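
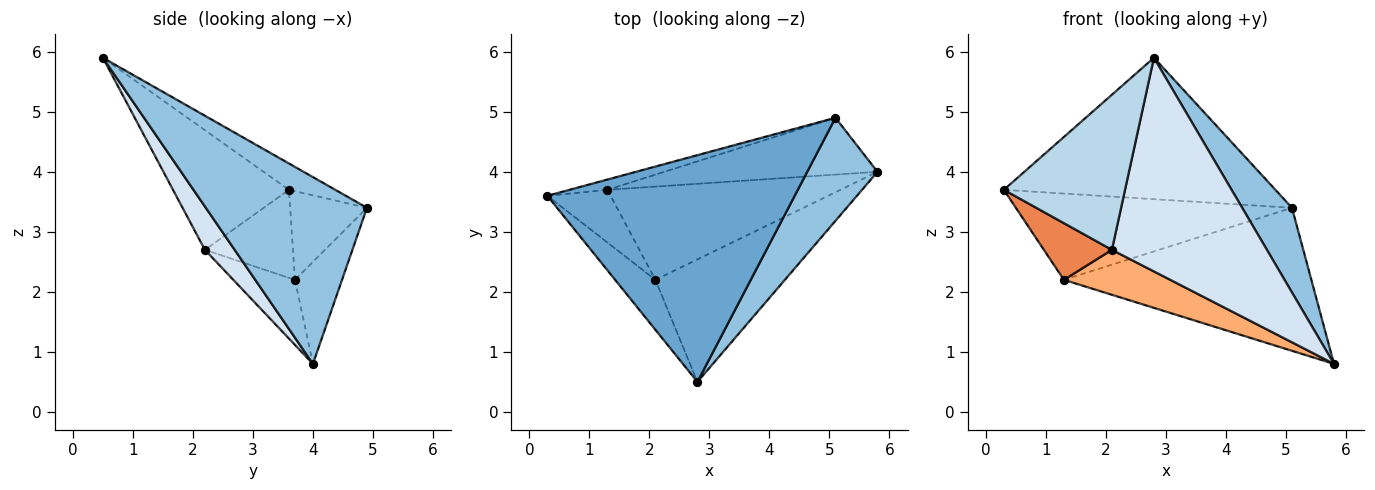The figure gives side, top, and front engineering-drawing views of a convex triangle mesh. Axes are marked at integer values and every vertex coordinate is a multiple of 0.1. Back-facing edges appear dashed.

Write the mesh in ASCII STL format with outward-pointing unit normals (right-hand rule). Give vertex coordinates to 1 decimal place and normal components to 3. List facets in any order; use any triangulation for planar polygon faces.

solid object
 facet normal -0.090 0.527 0.845
  outer loop
   vertex 5.1 4.9 3.4
   vertex 0.3 3.6 3.7
   vertex 2.8 0.5 5.9
  endloop
 endfacet
 facet normal 0.899 -0.278 0.338
  outer loop
   vertex 5.1 4.9 3.4
   vertex 2.8 0.5 5.9
   vertex 5.8 4.0 0.8
  endloop
 endfacet
 facet normal -0.673 -0.704 -0.227
  outer loop
   vertex 2.1 2.2 2.7
   vertex 2.8 0.5 5.9
   vertex 0.3 3.6 3.7
  endloop
 endfacet
 facet normal 0.164 -0.856 -0.491
  outer loop
   vertex 2.1 2.2 2.7
   vertex 5.8 4.0 0.8
   vertex 2.8 0.5 5.9
  endloop
 endfacet
 facet normal -0.688 -0.532 -0.494
  outer loop
   vertex 1.3 3.7 2.2
   vertex 2.1 2.2 2.7
   vertex 0.3 3.6 3.7
  endloop
 endfacet
 facet normal -0.244 -0.421 -0.874
  outer loop
   vertex 1.3 3.7 2.2
   vertex 5.8 4.0 0.8
   vertex 2.1 2.2 2.7
  endloop
 endfacet
 facet normal -0.266 0.957 -0.114
  outer loop
   vertex 1.3 3.7 2.2
   vertex 0.3 3.6 3.7
   vertex 5.1 4.9 3.4
  endloop
 endfacet
 facet normal -0.174 0.915 -0.364
  outer loop
   vertex 1.3 3.7 2.2
   vertex 5.1 4.9 3.4
   vertex 5.8 4.0 0.8
  endloop
 endfacet
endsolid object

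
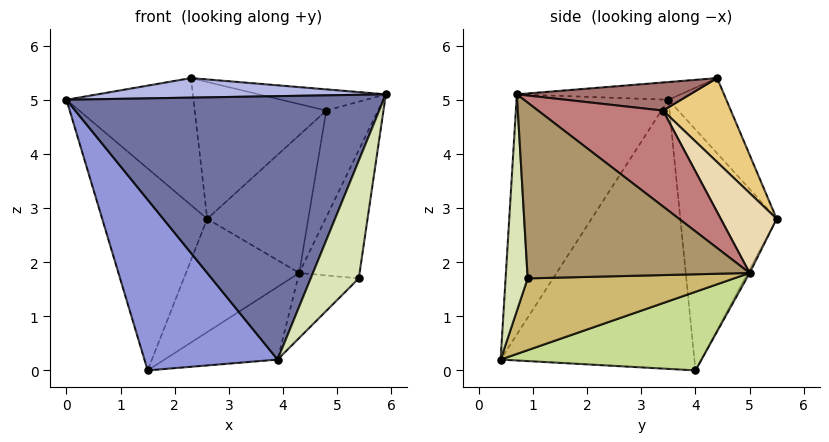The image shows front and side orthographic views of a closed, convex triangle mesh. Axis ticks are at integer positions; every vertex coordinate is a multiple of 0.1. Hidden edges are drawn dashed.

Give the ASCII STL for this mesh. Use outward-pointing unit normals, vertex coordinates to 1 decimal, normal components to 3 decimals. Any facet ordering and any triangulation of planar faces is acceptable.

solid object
 facet normal -0.421 -0.879 0.226
  outer loop
   vertex 3.9 0.4 0.2
   vertex 5.9 0.7 5.1
   vertex 0.0 3.5 5.0
  endloop
 endfacet
 facet normal -0.671 0.731 -0.128
  outer loop
   vertex 1.5 4.0 0.0
   vertex 0.0 3.5 5.0
   vertex 2.6 5.5 2.8
  endloop
 endfacet
 facet normal -0.789 -0.542 -0.291
  outer loop
   vertex 1.5 4.0 0.0
   vertex 3.9 0.4 0.2
   vertex 0.0 3.5 5.0
  endloop
 endfacet
 facet normal -0.101 -0.177 0.979
  outer loop
   vertex 2.3 4.4 5.4
   vertex 0.0 3.5 5.0
   vertex 5.9 0.7 5.1
  endloop
 endfacet
 facet normal -0.393 0.862 0.319
  outer loop
   vertex 2.3 4.4 5.4
   vertex 2.6 5.5 2.8
   vertex 0.0 3.5 5.0
  endloop
 endfacet
 facet normal -0.015 0.884 -0.468
  outer loop
   vertex 4.3 5.0 1.8
   vertex 1.5 4.0 0.0
   vertex 2.6 5.5 2.8
  endloop
 endfacet
 facet normal 0.456 0.257 -0.852
  outer loop
   vertex 4.3 5.0 1.8
   vertex 3.9 0.4 0.2
   vertex 1.5 4.0 0.0
  endloop
 endfacet
 facet normal 0.415 -0.903 -0.114
  outer loop
   vertex 5.4 0.9 1.7
   vertex 5.9 0.7 5.1
   vertex 3.9 0.4 0.2
  endloop
 endfacet
 facet normal 0.957 0.260 -0.126
  outer loop
   vertex 5.4 0.9 1.7
   vertex 4.3 5.0 1.8
   vertex 5.9 0.7 5.1
  endloop
 endfacet
 facet normal 0.660 0.195 -0.725
  outer loop
   vertex 5.4 0.9 1.7
   vertex 3.9 0.4 0.2
   vertex 4.3 5.0 1.8
  endloop
 endfacet
 facet normal 0.421 0.817 0.394
  outer loop
   vertex 4.8 3.4 4.8
   vertex 2.6 5.5 2.8
   vertex 2.3 4.4 5.4
  endloop
 endfacet
 facet normal 0.452 0.816 0.360
  outer loop
   vertex 4.8 3.4 4.8
   vertex 4.3 5.0 1.8
   vertex 2.6 5.5 2.8
  endloop
 endfacet
 facet normal 0.313 0.230 0.921
  outer loop
   vertex 4.8 3.4 4.8
   vertex 2.3 4.4 5.4
   vertex 5.9 0.7 5.1
  endloop
 endfacet
 facet normal 0.923 0.382 0.050
  outer loop
   vertex 4.8 3.4 4.8
   vertex 5.9 0.7 5.1
   vertex 4.3 5.0 1.8
  endloop
 endfacet
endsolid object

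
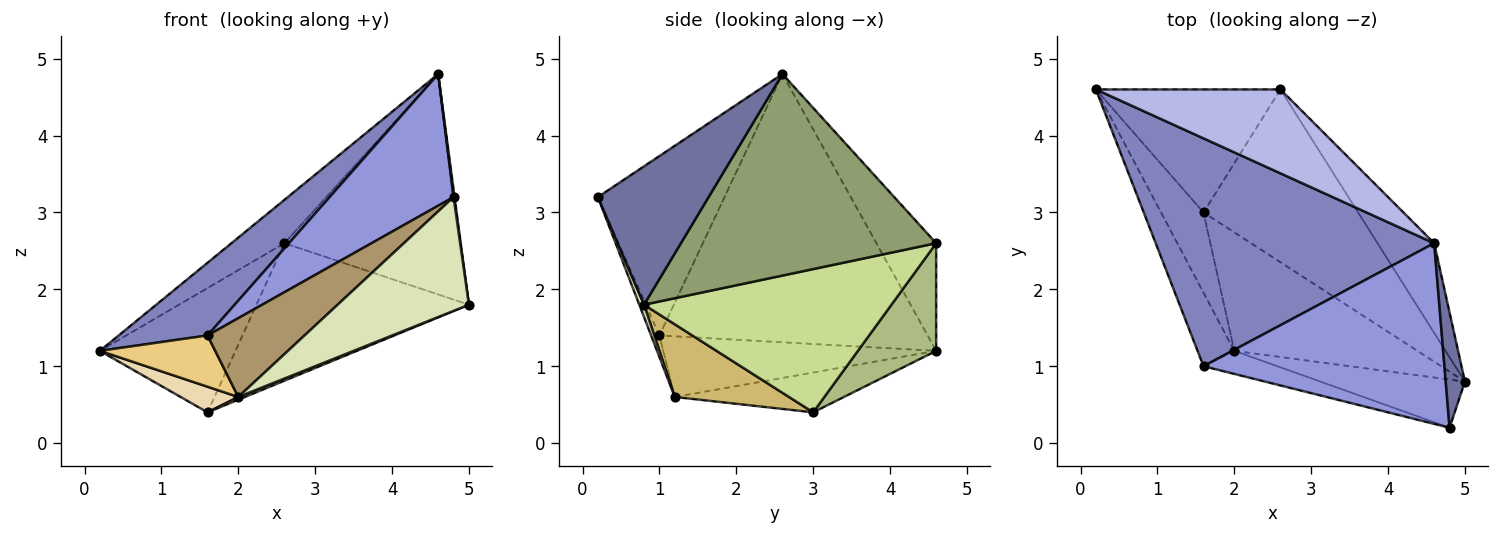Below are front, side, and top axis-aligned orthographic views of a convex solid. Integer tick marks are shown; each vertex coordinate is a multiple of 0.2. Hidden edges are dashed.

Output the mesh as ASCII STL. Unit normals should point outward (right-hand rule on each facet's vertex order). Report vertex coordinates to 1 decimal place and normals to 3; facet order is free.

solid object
 facet normal 0.990 -0.009 0.138
  outer loop
   vertex 4.8 0.2 3.2
   vertex 5.0 0.8 1.8
   vertex 4.6 2.6 4.8
  endloop
 endfacet
 facet normal -0.676 -0.224 0.702
  outer loop
   vertex 1.6 1.0 1.4
   vertex 4.6 2.6 4.8
   vertex 0.2 4.6 1.2
  endloop
 endfacet
 facet normal -0.516 -0.505 0.692
  outer loop
   vertex 1.6 1.0 1.4
   vertex 4.8 0.2 3.2
   vertex 4.6 2.6 4.8
  endloop
 endfacet
 facet normal -0.460 0.408 0.789
  outer loop
   vertex 2.6 4.6 2.6
   vertex 0.2 4.6 1.2
   vertex 4.6 2.6 4.8
  endloop
 endfacet
 facet normal 0.802 0.554 -0.225
  outer loop
   vertex 2.6 4.6 2.6
   vertex 4.6 2.6 4.8
   vertex 5.0 0.8 1.8
  endloop
 endfacet
 facet normal 0.380 0.658 -0.651
  outer loop
   vertex 1.6 3.0 0.4
   vertex 0.2 4.6 1.2
   vertex 2.6 4.6 2.6
  endloop
 endfacet
 facet normal 0.587 0.504 -0.633
  outer loop
   vertex 1.6 3.0 0.4
   vertex 2.6 4.6 2.6
   vertex 5.0 0.8 1.8
  endloop
 endfacet
 facet normal 0.033 -0.920 -0.390
  outer loop
   vertex 2.0 1.2 0.6
   vertex 5.0 0.8 1.8
   vertex 4.8 0.2 3.2
  endloop
 endfacet
 facet normal -0.082 -0.957 -0.280
  outer loop
   vertex 2.0 1.2 0.6
   vertex 4.8 0.2 3.2
   vertex 1.6 1.0 1.4
  endloop
 endfacet
 facet normal 0.369 -0.021 -0.929
  outer loop
   vertex 2.0 1.2 0.6
   vertex 1.6 3.0 0.4
   vertex 5.0 0.8 1.8
  endloop
 endfacet
 facet normal -0.804 -0.340 -0.487
  outer loop
   vertex 2.0 1.2 0.6
   vertex 1.6 1.0 1.4
   vertex 0.2 4.6 1.2
  endloop
 endfacet
 facet normal -0.666 -0.227 -0.711
  outer loop
   vertex 2.0 1.2 0.6
   vertex 0.2 4.6 1.2
   vertex 1.6 3.0 0.4
  endloop
 endfacet
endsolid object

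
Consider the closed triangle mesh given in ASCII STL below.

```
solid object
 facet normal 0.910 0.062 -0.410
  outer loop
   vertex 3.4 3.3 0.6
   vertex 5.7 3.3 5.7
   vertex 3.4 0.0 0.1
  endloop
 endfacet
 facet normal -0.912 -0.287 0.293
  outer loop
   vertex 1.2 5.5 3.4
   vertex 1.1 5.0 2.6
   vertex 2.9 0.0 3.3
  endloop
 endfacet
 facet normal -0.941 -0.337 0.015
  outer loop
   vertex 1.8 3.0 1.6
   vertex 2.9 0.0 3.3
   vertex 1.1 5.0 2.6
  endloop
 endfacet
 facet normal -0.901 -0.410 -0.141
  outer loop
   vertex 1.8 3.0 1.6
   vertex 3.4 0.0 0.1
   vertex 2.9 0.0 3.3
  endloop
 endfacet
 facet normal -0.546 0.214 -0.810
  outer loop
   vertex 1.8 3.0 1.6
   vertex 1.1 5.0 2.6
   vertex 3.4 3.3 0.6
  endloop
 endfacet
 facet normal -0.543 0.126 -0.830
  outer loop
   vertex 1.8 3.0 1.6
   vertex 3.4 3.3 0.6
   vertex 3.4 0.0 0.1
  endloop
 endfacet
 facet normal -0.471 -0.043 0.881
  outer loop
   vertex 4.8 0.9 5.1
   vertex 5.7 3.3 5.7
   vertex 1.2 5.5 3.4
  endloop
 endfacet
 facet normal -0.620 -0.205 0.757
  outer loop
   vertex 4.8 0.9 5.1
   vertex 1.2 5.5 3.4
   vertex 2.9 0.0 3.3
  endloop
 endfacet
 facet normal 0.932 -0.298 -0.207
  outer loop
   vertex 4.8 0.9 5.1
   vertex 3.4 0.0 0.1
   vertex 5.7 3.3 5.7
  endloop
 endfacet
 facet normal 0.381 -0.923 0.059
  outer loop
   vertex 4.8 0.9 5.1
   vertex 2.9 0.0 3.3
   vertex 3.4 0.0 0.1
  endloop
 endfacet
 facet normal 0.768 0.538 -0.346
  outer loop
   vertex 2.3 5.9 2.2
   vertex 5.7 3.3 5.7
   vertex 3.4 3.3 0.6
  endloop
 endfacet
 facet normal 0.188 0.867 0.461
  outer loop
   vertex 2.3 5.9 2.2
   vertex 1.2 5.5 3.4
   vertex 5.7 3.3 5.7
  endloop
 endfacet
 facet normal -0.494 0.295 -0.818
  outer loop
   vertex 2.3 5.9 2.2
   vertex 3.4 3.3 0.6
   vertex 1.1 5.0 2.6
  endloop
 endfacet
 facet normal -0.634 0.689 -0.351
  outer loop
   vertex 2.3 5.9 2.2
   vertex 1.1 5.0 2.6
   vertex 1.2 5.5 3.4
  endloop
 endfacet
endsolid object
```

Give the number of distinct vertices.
9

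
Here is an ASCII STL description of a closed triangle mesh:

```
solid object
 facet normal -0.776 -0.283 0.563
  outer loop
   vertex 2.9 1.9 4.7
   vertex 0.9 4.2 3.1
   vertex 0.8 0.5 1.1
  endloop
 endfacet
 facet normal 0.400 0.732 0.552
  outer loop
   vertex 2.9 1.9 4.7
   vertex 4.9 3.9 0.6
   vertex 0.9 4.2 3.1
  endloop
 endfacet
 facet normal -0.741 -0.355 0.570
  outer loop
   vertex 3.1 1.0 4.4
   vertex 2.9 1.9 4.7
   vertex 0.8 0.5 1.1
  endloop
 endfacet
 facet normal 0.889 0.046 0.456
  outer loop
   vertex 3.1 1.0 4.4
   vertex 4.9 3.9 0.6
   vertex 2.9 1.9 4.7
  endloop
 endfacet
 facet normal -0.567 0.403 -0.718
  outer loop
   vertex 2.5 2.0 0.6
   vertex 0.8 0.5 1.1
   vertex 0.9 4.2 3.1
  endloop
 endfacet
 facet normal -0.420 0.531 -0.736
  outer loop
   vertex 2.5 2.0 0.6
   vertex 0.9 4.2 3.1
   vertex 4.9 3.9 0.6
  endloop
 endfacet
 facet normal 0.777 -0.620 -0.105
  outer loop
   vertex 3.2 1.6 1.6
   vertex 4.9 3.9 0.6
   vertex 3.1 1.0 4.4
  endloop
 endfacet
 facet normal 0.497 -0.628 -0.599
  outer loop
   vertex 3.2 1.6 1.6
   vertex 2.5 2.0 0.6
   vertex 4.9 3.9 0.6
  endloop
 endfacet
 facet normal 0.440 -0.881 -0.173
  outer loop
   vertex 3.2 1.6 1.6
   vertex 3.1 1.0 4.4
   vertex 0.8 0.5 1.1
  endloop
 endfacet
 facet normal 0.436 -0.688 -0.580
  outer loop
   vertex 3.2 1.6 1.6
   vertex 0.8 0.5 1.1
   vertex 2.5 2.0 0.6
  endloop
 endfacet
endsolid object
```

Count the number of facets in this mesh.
10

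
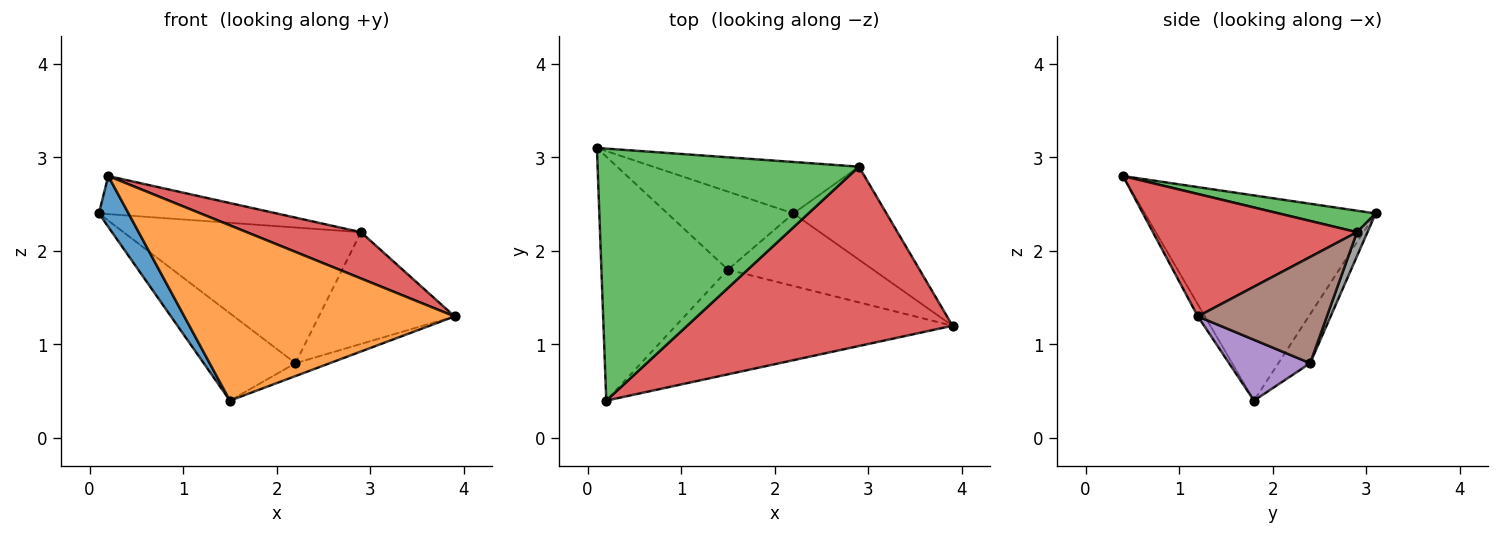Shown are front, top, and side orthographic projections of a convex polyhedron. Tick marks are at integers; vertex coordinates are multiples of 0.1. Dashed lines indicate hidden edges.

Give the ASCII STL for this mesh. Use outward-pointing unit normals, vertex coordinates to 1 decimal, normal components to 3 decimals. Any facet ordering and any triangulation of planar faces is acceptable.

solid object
 facet normal -0.846 -0.109 -0.522
  outer loop
   vertex 1.5 1.8 0.4
   vertex 0.2 0.4 2.8
   vertex 0.1 3.1 2.4
  endloop
 endfacet
 facet normal -0.022 -0.858 -0.513
  outer loop
   vertex 1.5 1.8 0.4
   vertex 3.9 1.2 1.3
   vertex 0.2 0.4 2.8
  endloop
 endfacet
 facet normal 0.081 0.149 0.986
  outer loop
   vertex 2.9 2.9 2.2
   vertex 0.1 3.1 2.4
   vertex 0.2 0.4 2.8
  endloop
 endfacet
 facet normal 0.408 -0.228 0.884
  outer loop
   vertex 2.9 2.9 2.2
   vertex 0.2 0.4 2.8
   vertex 3.9 1.2 1.3
  endloop
 endfacet
 facet normal 0.382 0.161 -0.910
  outer loop
   vertex 2.2 2.4 0.8
   vertex 3.9 1.2 1.3
   vertex 1.5 1.8 0.4
  endloop
 endfacet
 facet normal 0.590 0.621 -0.517
  outer loop
   vertex 2.2 2.4 0.8
   vertex 2.9 2.9 2.2
   vertex 3.9 1.2 1.3
  endloop
 endfacet
 facet normal -0.251 0.722 -0.645
  outer loop
   vertex 2.2 2.4 0.8
   vertex 1.5 1.8 0.4
   vertex 0.1 3.1 2.4
  endloop
 endfacet
 facet normal 0.041 0.934 -0.354
  outer loop
   vertex 2.2 2.4 0.8
   vertex 0.1 3.1 2.4
   vertex 2.9 2.9 2.2
  endloop
 endfacet
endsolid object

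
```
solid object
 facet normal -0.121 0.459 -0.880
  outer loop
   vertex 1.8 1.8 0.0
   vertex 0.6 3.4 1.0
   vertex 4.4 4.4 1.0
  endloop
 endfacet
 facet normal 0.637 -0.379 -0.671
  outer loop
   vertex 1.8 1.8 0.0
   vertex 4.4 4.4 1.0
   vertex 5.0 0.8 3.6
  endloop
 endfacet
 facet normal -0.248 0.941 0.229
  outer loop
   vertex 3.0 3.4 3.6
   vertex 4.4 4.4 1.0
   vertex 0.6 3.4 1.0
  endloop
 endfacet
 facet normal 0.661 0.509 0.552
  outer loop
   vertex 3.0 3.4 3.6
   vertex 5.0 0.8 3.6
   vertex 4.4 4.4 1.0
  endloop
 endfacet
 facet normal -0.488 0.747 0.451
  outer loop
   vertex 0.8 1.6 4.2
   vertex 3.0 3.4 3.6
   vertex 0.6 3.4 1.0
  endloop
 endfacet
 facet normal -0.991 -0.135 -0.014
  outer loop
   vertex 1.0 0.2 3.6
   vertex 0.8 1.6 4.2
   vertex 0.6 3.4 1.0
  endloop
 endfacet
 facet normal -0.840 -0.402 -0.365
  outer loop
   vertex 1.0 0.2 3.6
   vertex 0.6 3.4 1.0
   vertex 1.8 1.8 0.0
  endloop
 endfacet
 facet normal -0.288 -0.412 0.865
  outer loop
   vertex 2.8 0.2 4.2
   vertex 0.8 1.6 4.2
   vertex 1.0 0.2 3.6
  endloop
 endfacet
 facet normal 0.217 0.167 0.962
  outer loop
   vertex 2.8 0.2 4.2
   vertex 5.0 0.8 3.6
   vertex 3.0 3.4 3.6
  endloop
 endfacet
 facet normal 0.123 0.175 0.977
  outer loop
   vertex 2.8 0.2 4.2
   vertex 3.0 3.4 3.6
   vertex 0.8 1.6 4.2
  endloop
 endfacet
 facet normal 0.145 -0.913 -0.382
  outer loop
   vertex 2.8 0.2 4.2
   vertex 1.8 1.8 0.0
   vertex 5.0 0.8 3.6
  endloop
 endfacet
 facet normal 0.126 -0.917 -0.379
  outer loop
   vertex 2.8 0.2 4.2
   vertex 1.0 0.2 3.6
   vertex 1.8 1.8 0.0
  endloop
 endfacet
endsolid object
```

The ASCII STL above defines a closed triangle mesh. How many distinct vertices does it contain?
8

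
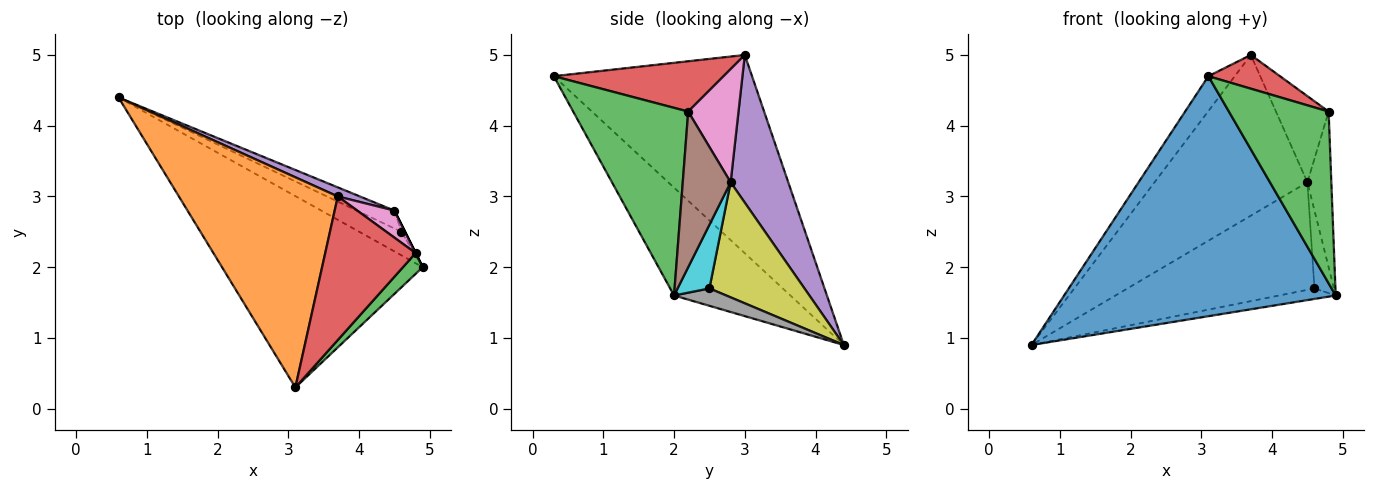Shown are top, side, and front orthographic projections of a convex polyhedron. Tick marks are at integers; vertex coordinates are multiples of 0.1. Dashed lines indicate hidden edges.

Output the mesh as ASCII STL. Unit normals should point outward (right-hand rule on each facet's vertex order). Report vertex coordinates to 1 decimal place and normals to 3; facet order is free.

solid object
 facet normal -0.318 -0.741 -0.591
  outer loop
   vertex 3.1 0.3 4.7
   vertex 0.6 4.4 0.9
   vertex 4.9 2.0 1.6
  endloop
 endfacet
 facet normal -0.776 0.103 0.622
  outer loop
   vertex 3.7 3.0 5.0
   vertex 0.6 4.4 0.9
   vertex 3.1 0.3 4.7
  endloop
 endfacet
 facet normal 0.753 -0.653 0.079
  outer loop
   vertex 4.8 2.2 4.2
   vertex 3.1 0.3 4.7
   vertex 4.9 2.0 1.6
  endloop
 endfacet
 facet normal 0.476 -0.201 0.856
  outer loop
   vertex 4.8 2.2 4.2
   vertex 3.7 3.0 5.0
   vertex 3.1 0.3 4.7
  endloop
 endfacet
 facet normal 0.352 0.934 0.053
  outer loop
   vertex 4.5 2.8 3.2
   vertex 0.6 4.4 0.9
   vertex 3.7 3.0 5.0
  endloop
 endfacet
 facet normal 0.894 0.447 0.000
  outer loop
   vertex 4.5 2.8 3.2
   vertex 4.8 2.2 4.2
   vertex 4.9 2.0 1.6
  endloop
 endfacet
 facet normal 0.674 0.705 0.221
  outer loop
   vertex 4.5 2.8 3.2
   vertex 3.7 3.0 5.0
   vertex 4.8 2.2 4.2
  endloop
 endfacet
 facet normal 0.352 0.382 -0.854
  outer loop
   vertex 4.6 2.5 1.7
   vertex 4.9 2.0 1.6
   vertex 0.6 4.4 0.9
  endloop
 endfacet
 facet normal 0.448 0.882 -0.146
  outer loop
   vertex 4.6 2.5 1.7
   vertex 0.6 4.4 0.9
   vertex 4.5 2.8 3.2
  endloop
 endfacet
 facet normal 0.852 0.521 -0.047
  outer loop
   vertex 4.6 2.5 1.7
   vertex 4.5 2.8 3.2
   vertex 4.9 2.0 1.6
  endloop
 endfacet
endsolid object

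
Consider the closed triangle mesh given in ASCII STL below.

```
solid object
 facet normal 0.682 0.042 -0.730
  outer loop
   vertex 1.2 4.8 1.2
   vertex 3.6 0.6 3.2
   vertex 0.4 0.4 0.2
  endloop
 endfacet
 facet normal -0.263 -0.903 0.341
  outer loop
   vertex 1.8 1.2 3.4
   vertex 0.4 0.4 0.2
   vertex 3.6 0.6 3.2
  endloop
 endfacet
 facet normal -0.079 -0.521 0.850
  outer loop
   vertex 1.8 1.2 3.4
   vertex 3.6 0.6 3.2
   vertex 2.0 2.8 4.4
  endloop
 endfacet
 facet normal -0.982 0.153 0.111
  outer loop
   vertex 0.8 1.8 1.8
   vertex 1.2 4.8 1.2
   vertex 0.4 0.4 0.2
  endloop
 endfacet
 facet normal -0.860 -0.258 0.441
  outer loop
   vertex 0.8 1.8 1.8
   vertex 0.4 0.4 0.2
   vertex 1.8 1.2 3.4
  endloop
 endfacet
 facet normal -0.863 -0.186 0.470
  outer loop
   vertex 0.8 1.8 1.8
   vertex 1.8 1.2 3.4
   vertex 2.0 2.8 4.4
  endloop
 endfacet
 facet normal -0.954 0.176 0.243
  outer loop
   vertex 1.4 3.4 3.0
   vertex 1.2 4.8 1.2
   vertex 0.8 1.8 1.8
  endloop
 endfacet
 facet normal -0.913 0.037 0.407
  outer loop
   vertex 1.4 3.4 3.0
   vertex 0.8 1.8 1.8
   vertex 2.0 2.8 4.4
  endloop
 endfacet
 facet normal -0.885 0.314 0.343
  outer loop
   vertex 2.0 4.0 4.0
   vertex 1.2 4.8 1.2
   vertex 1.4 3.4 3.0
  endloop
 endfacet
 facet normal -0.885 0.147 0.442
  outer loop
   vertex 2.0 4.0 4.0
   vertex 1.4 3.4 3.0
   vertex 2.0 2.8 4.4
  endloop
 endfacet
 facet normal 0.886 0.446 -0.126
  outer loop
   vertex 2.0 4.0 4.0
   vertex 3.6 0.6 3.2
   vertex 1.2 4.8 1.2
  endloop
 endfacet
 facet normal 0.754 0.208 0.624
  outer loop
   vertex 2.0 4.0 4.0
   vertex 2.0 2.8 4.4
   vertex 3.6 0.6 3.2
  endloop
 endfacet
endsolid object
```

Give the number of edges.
18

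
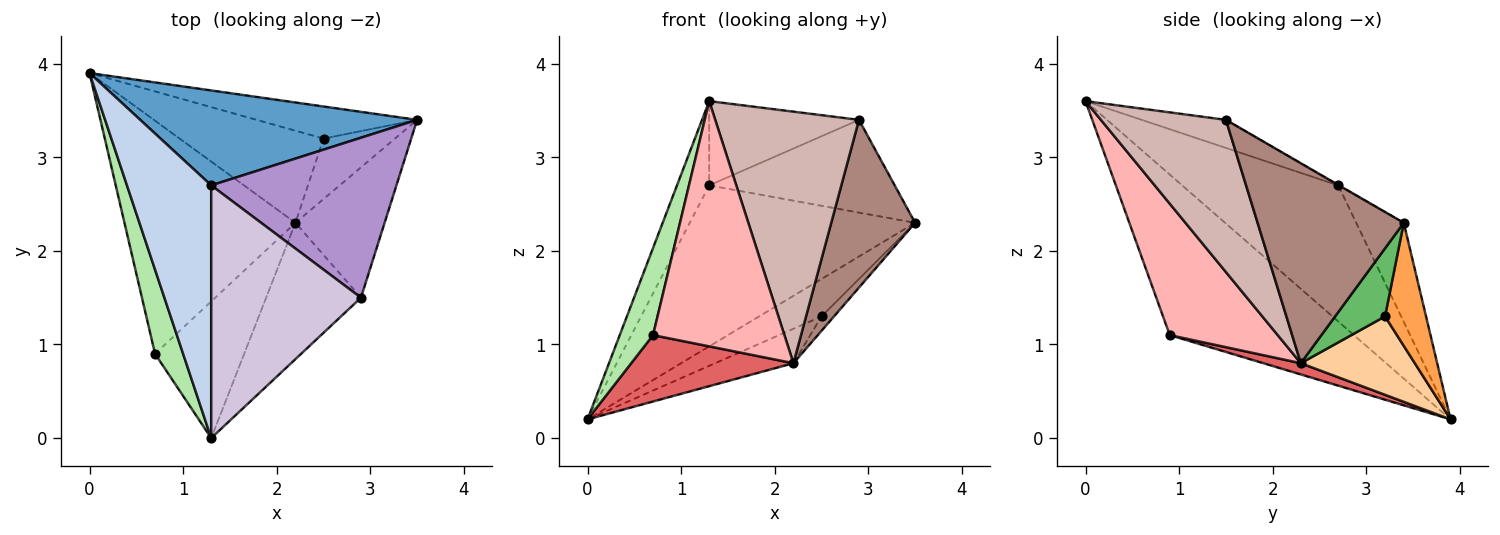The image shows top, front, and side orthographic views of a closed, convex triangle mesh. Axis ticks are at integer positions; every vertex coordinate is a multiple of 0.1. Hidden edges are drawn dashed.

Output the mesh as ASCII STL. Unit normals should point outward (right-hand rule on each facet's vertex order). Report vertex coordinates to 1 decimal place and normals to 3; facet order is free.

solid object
 facet normal -0.179 0.848 0.500
  outer loop
   vertex 1.3 2.7 2.7
   vertex 3.5 3.4 2.3
   vertex 0.0 3.9 0.2
  endloop
 endfacet
 facet normal -0.837 0.173 0.518
  outer loop
   vertex 1.3 2.7 2.7
   vertex 0.0 3.9 0.2
   vertex 1.3 0.0 3.6
  endloop
 endfacet
 facet normal 0.446 0.679 -0.582
  outer loop
   vertex 2.5 3.2 1.3
   vertex 0.0 3.9 0.2
   vertex 3.5 3.4 2.3
  endloop
 endfacet
 facet normal 0.454 0.312 -0.834
  outer loop
   vertex 2.5 3.2 1.3
   vertex 2.2 2.3 0.8
   vertex 0.0 3.9 0.2
  endloop
 endfacet
 facet normal 0.680 0.170 -0.714
  outer loop
   vertex 2.5 3.2 1.3
   vertex 3.5 3.4 2.3
   vertex 2.2 2.3 0.8
  endloop
 endfacet
 facet normal -0.970 -0.175 0.170
  outer loop
   vertex 0.7 0.9 1.1
   vertex 1.3 0.0 3.6
   vertex 0.0 3.9 0.2
  endloop
 endfacet
 facet normal 0.063 -0.273 -0.960
  outer loop
   vertex 0.7 0.9 1.1
   vertex 0.0 3.9 0.2
   vertex 2.2 2.3 0.8
  endloop
 endfacet
 facet normal 0.583 -0.710 -0.395
  outer loop
   vertex 0.7 0.9 1.1
   vertex 2.2 2.3 0.8
   vertex 1.3 0.0 3.6
  endloop
 endfacet
 facet normal -0.002 0.502 0.865
  outer loop
   vertex 2.9 1.5 3.4
   vertex 3.5 3.4 2.3
   vertex 1.3 2.7 2.7
  endloop
 endfacet
 facet normal -0.175 0.311 0.934
  outer loop
   vertex 2.9 1.5 3.4
   vertex 1.3 2.7 2.7
   vertex 1.3 0.0 3.6
  endloop
 endfacet
 facet normal 0.809 -0.464 -0.361
  outer loop
   vertex 2.9 1.5 3.4
   vertex 2.2 2.3 0.8
   vertex 3.5 3.4 2.3
  endloop
 endfacet
 facet normal 0.607 -0.698 -0.378
  outer loop
   vertex 2.9 1.5 3.4
   vertex 1.3 0.0 3.6
   vertex 2.2 2.3 0.8
  endloop
 endfacet
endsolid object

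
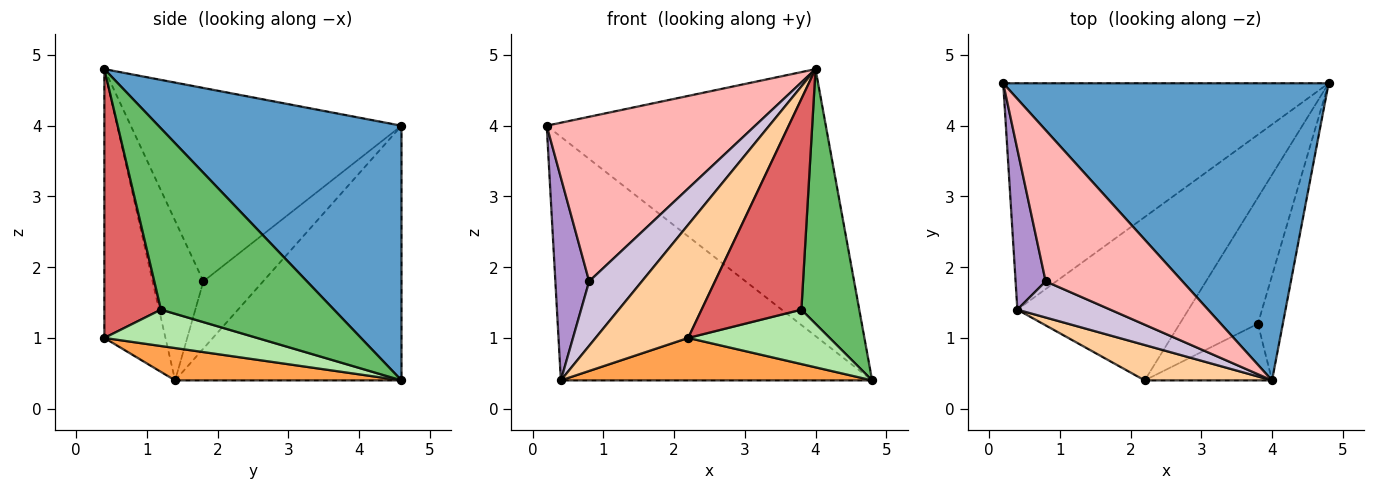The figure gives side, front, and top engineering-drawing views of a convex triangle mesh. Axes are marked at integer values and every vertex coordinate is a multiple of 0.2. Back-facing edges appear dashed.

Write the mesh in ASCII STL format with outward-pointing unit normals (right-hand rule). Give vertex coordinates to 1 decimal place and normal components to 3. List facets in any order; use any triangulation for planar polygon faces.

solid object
 facet normal 0.503 0.578 0.643
  outer loop
   vertex 4.0 0.4 4.8
   vertex 4.8 4.6 0.4
   vertex 0.2 4.6 4.0
  endloop
 endfacet
 facet normal -0.470 0.647 -0.601
  outer loop
   vertex 0.4 1.4 0.4
   vertex 0.2 4.6 4.0
   vertex 4.8 4.6 0.4
  endloop
 endfacet
 facet normal 0.180 -0.247 -0.952
  outer loop
   vertex 0.4 1.4 0.4
   vertex 4.8 4.6 0.4
   vertex 2.2 0.4 1.0
  endloop
 endfacet
 facet normal -0.533 -0.808 0.252
  outer loop
   vertex 0.4 1.4 0.4
   vertex 2.2 0.4 1.0
   vertex 4.0 0.4 4.8
  endloop
 endfacet
 facet normal 0.940 -0.315 -0.129
  outer loop
   vertex 3.8 1.2 1.4
   vertex 4.8 4.6 0.4
   vertex 4.0 0.4 4.8
  endloop
 endfacet
 facet normal 0.393 -0.364 -0.844
  outer loop
   vertex 3.8 1.2 1.4
   vertex 2.2 0.4 1.0
   vertex 4.8 4.6 0.4
  endloop
 endfacet
 facet normal 0.480 -0.847 -0.228
  outer loop
   vertex 3.8 1.2 1.4
   vertex 4.0 0.4 4.8
   vertex 2.2 0.4 1.0
  endloop
 endfacet
 facet normal -0.691 -0.532 0.489
  outer loop
   vertex 0.8 1.8 1.8
   vertex 4.0 0.4 4.8
   vertex 0.2 4.6 4.0
  endloop
 endfacet
 facet normal -0.811 -0.459 0.363
  outer loop
   vertex 0.8 1.8 1.8
   vertex 0.2 4.6 4.0
   vertex 0.4 1.4 0.4
  endloop
 endfacet
 facet normal -0.643 -0.668 0.375
  outer loop
   vertex 0.8 1.8 1.8
   vertex 0.4 1.4 0.4
   vertex 4.0 0.4 4.8
  endloop
 endfacet
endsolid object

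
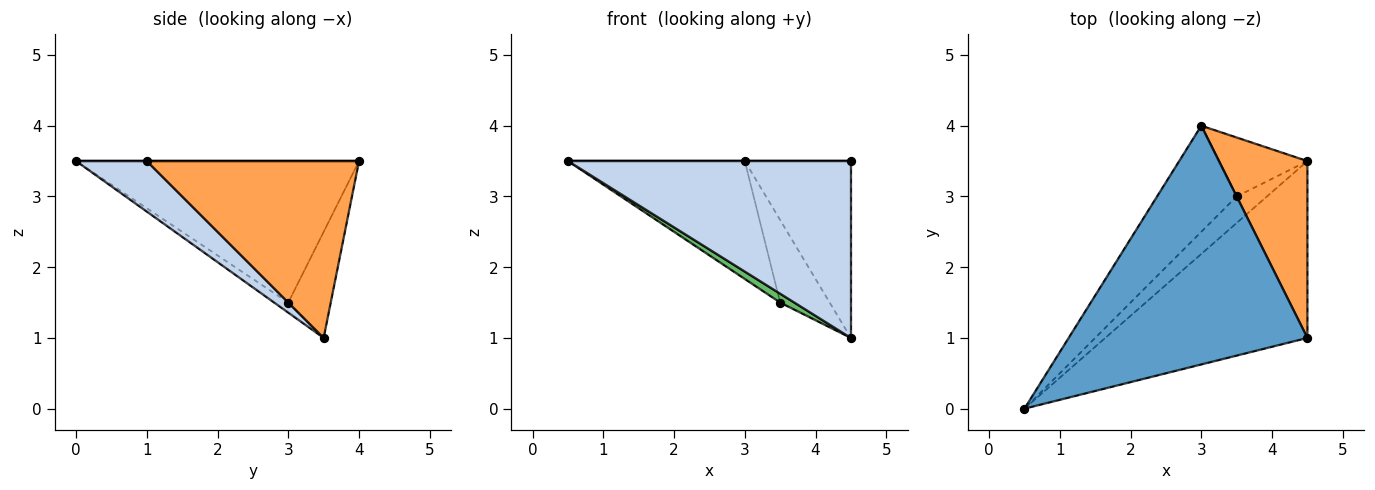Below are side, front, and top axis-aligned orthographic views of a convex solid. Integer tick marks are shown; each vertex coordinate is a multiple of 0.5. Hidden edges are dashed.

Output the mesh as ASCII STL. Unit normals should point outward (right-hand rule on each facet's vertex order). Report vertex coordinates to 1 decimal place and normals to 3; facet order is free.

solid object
 facet normal 0.000 0.000 1.000
  outer loop
   vertex 3.0 4.0 3.5
   vertex 0.5 0.0 3.5
   vertex 4.5 1.0 3.5
  endloop
 endfacet
 facet normal 0.174 -0.696 -0.696
  outer loop
   vertex 4.5 3.5 1.0
   vertex 4.5 1.0 3.5
   vertex 0.5 0.0 3.5
  endloop
 endfacet
 facet normal 0.816 0.408 0.408
  outer loop
   vertex 4.5 3.5 1.0
   vertex 3.0 4.0 3.5
   vertex 4.5 1.0 3.5
  endloop
 endfacet
 facet normal -0.765 0.478 -0.431
  outer loop
   vertex 3.5 3.0 1.5
   vertex 0.5 0.0 3.5
   vertex 3.0 4.0 3.5
  endloop
 endfacet
 facet normal -0.302 -0.302 -0.905
  outer loop
   vertex 3.5 3.0 1.5
   vertex 4.5 3.5 1.0
   vertex 0.5 0.0 3.5
  endloop
 endfacet
 facet normal -0.572 0.667 -0.477
  outer loop
   vertex 3.5 3.0 1.5
   vertex 3.0 4.0 3.5
   vertex 4.5 3.5 1.0
  endloop
 endfacet
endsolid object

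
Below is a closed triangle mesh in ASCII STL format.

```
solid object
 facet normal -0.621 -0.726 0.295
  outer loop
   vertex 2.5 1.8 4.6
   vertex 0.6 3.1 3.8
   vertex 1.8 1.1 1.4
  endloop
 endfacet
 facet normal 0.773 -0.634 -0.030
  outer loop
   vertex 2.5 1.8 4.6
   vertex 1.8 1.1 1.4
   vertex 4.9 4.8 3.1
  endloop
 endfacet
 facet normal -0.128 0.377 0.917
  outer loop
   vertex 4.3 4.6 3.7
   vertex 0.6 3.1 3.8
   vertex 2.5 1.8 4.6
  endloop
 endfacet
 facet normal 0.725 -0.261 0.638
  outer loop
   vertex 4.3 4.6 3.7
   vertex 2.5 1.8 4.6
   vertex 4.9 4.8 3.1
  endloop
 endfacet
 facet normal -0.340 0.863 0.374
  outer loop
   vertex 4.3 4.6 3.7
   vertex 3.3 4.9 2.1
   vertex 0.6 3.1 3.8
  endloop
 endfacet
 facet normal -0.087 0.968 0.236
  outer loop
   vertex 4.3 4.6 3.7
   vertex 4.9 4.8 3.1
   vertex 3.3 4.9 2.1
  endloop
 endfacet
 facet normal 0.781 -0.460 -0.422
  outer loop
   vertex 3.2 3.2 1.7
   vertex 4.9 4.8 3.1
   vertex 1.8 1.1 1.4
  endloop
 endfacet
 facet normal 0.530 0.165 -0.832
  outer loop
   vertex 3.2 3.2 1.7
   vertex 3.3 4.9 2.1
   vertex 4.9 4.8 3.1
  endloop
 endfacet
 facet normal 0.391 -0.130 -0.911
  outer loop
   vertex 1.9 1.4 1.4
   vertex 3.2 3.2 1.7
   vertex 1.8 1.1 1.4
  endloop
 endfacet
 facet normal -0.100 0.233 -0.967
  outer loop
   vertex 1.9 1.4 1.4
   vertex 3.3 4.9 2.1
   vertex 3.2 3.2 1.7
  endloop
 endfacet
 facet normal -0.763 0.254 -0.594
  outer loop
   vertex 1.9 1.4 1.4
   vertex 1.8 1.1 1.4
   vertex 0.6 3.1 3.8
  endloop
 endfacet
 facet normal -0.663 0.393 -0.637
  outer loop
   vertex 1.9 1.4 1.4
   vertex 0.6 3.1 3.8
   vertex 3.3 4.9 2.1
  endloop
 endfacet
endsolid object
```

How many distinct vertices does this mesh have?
8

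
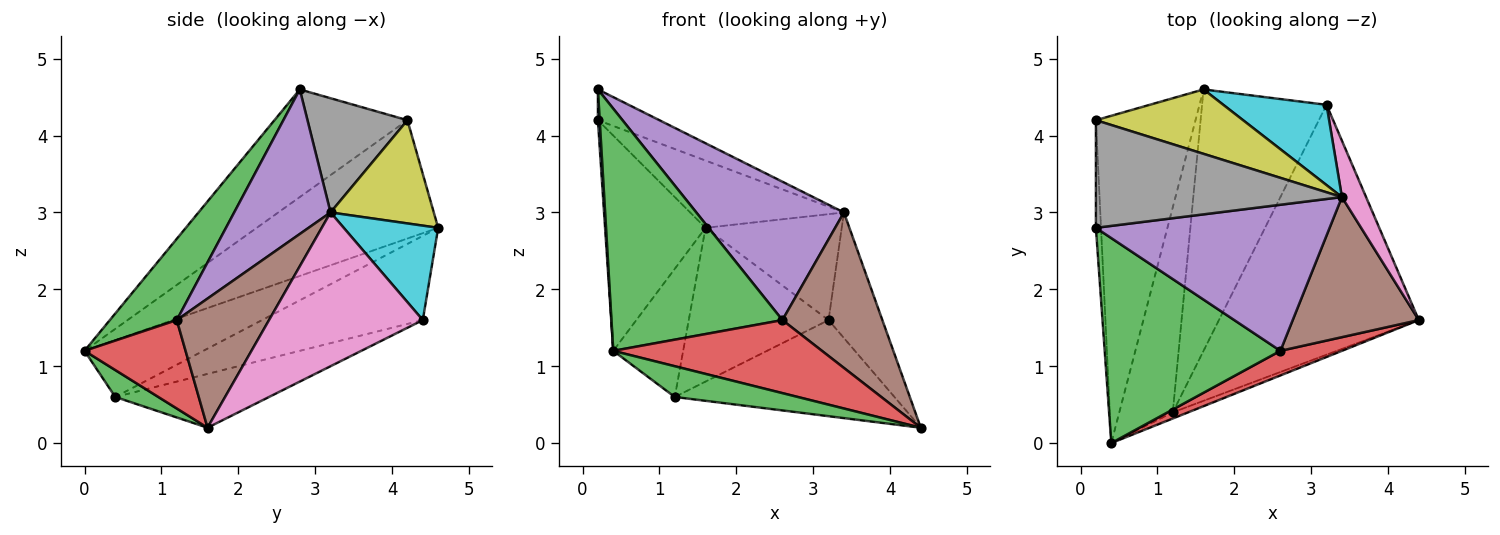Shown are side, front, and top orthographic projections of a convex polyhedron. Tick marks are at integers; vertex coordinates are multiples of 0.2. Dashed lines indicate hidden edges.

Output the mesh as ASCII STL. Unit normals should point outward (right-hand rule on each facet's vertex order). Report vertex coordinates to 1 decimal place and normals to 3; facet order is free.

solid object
 facet normal -0.999 -0.014 -0.048
  outer loop
   vertex 0.2 4.2 4.2
   vertex 0.4 0.0 1.2
   vertex 0.2 2.8 4.6
  endloop
 endfacet
 facet normal -0.704 0.390 -0.593
  outer loop
   vertex 0.2 4.2 4.2
   vertex 1.6 4.6 2.8
   vertex 0.4 0.0 1.2
  endloop
 endfacet
 facet normal 0.286 -0.731 0.619
  outer loop
   vertex 2.6 1.2 1.6
   vertex 0.2 2.8 4.6
   vertex 0.4 0.0 1.2
  endloop
 endfacet
 facet normal 0.417 -0.861 0.290
  outer loop
   vertex 2.6 1.2 1.6
   vertex 0.4 0.0 1.2
   vertex 4.4 1.6 0.2
  endloop
 endfacet
 facet normal 0.410 -0.627 0.662
  outer loop
   vertex 3.4 3.2 3.0
   vertex 0.2 2.8 4.6
   vertex 2.6 1.2 1.6
  endloop
 endfacet
 facet normal 0.566 -0.613 0.552
  outer loop
   vertex 3.4 3.2 3.0
   vertex 2.6 1.2 1.6
   vertex 4.4 1.6 0.2
  endloop
 endfacet
 facet normal 0.934 0.327 0.147
  outer loop
   vertex 3.4 3.2 3.0
   vertex 4.4 1.6 0.2
   vertex 3.2 4.4 1.6
  endloop
 endfacet
 facet normal 0.408 0.251 0.878
  outer loop
   vertex 3.4 3.2 3.0
   vertex 0.2 4.2 4.2
   vertex 0.2 2.8 4.6
  endloop
 endfacet
 facet normal 0.436 0.650 0.622
  outer loop
   vertex 3.4 3.2 3.0
   vertex 1.6 4.6 2.8
   vertex 0.2 4.2 4.2
  endloop
 endfacet
 facet normal 0.484 0.697 0.529
  outer loop
   vertex 3.4 3.2 3.0
   vertex 3.2 4.4 1.6
   vertex 1.6 4.6 2.8
  endloop
 endfacet
 facet normal -0.669 0.394 -0.630
  outer loop
   vertex 1.2 0.4 0.6
   vertex 0.4 0.0 1.2
   vertex 1.6 4.6 2.8
  endloop
 endfacet
 facet normal -0.504 0.438 -0.745
  outer loop
   vertex 1.2 0.4 0.6
   vertex 1.6 4.6 2.8
   vertex 3.2 4.4 1.6
  endloop
 endfacet
 facet normal 0.325 -0.927 -0.185
  outer loop
   vertex 1.2 0.4 0.6
   vertex 4.4 1.6 0.2
   vertex 0.4 0.0 1.2
  endloop
 endfacet
 facet normal -0.244 0.348 -0.905
  outer loop
   vertex 1.2 0.4 0.6
   vertex 3.2 4.4 1.6
   vertex 4.4 1.6 0.2
  endloop
 endfacet
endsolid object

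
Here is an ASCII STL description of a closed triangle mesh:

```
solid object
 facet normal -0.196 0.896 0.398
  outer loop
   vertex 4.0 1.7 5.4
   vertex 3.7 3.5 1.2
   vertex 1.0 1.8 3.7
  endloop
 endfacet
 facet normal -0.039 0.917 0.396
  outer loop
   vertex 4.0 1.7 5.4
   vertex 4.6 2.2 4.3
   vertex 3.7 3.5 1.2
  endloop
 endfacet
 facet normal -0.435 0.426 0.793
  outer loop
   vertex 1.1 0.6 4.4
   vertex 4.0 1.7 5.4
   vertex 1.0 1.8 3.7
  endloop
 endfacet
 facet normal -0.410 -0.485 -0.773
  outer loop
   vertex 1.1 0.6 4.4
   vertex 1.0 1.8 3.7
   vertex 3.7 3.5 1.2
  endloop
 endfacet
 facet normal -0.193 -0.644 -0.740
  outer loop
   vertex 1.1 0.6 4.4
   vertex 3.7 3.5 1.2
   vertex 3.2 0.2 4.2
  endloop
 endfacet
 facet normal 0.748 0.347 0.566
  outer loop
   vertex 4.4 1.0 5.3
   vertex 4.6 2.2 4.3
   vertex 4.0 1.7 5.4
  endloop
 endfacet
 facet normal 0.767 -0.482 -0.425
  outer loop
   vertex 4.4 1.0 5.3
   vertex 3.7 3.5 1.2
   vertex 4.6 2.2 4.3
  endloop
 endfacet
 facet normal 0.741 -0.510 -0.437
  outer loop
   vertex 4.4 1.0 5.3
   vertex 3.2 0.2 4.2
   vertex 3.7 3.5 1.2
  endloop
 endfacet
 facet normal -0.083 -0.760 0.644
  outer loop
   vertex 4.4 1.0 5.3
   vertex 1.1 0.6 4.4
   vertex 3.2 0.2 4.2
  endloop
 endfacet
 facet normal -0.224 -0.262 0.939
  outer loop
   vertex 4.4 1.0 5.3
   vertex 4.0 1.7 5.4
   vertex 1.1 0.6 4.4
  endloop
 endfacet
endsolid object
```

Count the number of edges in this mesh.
15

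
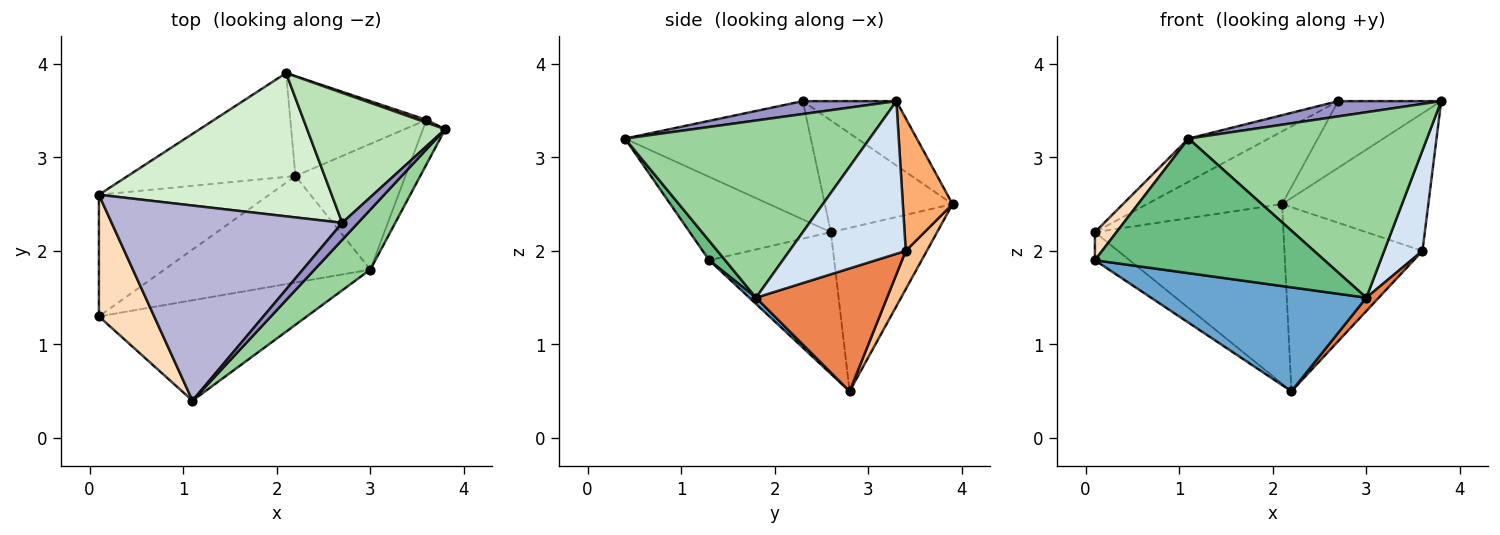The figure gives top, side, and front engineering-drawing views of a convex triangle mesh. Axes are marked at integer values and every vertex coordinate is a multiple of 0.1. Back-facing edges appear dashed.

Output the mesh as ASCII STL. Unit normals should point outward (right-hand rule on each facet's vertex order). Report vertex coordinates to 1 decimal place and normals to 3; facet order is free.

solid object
 facet normal 0.022 -0.698 -0.716
  outer loop
   vertex 3.0 1.8 1.5
   vertex 0.1 1.3 1.9
   vertex 2.2 2.8 0.5
  endloop
 endfacet
 facet normal -0.630 0.175 -0.757
  outer loop
   vertex 0.1 2.6 2.2
   vertex 2.2 2.8 0.5
   vertex 0.1 1.3 1.9
  endloop
 endfacet
 facet normal -0.438 0.778 -0.450
  outer loop
   vertex 0.1 2.6 2.2
   vertex 2.1 3.9 2.5
   vertex 2.2 2.8 0.5
  endloop
 endfacet
 facet normal 0.941 -0.310 -0.137
  outer loop
   vertex 3.6 3.4 2.0
   vertex 3.8 3.3 3.6
   vertex 3.0 1.8 1.5
  endloop
 endfacet
 facet normal 0.743 -0.071 -0.665
  outer loop
   vertex 3.6 3.4 2.0
   vertex 3.0 1.8 1.5
   vertex 2.2 2.8 0.5
  endloop
 endfacet
 facet normal 0.322 0.947 0.019
  outer loop
   vertex 3.6 3.4 2.0
   vertex 2.1 3.9 2.5
   vertex 3.8 3.3 3.6
  endloop
 endfacet
 facet normal 0.133 0.871 -0.473
  outer loop
   vertex 3.6 3.4 2.0
   vertex 2.2 2.8 0.5
   vertex 2.1 3.9 2.5
  endloop
 endfacet
 facet normal -0.827 -0.127 0.548
  outer loop
   vertex 1.1 0.4 3.2
   vertex 0.1 2.6 2.2
   vertex 0.1 1.3 1.9
  endloop
 endfacet
 facet normal 0.056 -0.800 -0.597
  outer loop
   vertex 1.1 0.4 3.2
   vertex 0.1 1.3 1.9
   vertex 3.0 1.8 1.5
  endloop
 endfacet
 facet normal 0.699 -0.681 0.220
  outer loop
   vertex 1.1 0.4 3.2
   vertex 3.0 1.8 1.5
   vertex 3.8 3.3 3.6
  endloop
 endfacet
 facet normal -0.383 0.421 0.822
  outer loop
   vertex 2.7 2.3 3.6
   vertex 3.8 3.3 3.6
   vertex 2.1 3.9 2.5
  endloop
 endfacet
 facet normal -0.393 0.416 0.820
  outer loop
   vertex 2.7 2.3 3.6
   vertex 2.1 3.9 2.5
   vertex 0.1 2.6 2.2
  endloop
 endfacet
 facet normal 0.519 -0.571 0.636
  outer loop
   vertex 2.7 2.3 3.6
   vertex 1.1 0.4 3.2
   vertex 3.8 3.3 3.6
  endloop
 endfacet
 facet normal -0.448 0.193 0.873
  outer loop
   vertex 2.7 2.3 3.6
   vertex 0.1 2.6 2.2
   vertex 1.1 0.4 3.2
  endloop
 endfacet
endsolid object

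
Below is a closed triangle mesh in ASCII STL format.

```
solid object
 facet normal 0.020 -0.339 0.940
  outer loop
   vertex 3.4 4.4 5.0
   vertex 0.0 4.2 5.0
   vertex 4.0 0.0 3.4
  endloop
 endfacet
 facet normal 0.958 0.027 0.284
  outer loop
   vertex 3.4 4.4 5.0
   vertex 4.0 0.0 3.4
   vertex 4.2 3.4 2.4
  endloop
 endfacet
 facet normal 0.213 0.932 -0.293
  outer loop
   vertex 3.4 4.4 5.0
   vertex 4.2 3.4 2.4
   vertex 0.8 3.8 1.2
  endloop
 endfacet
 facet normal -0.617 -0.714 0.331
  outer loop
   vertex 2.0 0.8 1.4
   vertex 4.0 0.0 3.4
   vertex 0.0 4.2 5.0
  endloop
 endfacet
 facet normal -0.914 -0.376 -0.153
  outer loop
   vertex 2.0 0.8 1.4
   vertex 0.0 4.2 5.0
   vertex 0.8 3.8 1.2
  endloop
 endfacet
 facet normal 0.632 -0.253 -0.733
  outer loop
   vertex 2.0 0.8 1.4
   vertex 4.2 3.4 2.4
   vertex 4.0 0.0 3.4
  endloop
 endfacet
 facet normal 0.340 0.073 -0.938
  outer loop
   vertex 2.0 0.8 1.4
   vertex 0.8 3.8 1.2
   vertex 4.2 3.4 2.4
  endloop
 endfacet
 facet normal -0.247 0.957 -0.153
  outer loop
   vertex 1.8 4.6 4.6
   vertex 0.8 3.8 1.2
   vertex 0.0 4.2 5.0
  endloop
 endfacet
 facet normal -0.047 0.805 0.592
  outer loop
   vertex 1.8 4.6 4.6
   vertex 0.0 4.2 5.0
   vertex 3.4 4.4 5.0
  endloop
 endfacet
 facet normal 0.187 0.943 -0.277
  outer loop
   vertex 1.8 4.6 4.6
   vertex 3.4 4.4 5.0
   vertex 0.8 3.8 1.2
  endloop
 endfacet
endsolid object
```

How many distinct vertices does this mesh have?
7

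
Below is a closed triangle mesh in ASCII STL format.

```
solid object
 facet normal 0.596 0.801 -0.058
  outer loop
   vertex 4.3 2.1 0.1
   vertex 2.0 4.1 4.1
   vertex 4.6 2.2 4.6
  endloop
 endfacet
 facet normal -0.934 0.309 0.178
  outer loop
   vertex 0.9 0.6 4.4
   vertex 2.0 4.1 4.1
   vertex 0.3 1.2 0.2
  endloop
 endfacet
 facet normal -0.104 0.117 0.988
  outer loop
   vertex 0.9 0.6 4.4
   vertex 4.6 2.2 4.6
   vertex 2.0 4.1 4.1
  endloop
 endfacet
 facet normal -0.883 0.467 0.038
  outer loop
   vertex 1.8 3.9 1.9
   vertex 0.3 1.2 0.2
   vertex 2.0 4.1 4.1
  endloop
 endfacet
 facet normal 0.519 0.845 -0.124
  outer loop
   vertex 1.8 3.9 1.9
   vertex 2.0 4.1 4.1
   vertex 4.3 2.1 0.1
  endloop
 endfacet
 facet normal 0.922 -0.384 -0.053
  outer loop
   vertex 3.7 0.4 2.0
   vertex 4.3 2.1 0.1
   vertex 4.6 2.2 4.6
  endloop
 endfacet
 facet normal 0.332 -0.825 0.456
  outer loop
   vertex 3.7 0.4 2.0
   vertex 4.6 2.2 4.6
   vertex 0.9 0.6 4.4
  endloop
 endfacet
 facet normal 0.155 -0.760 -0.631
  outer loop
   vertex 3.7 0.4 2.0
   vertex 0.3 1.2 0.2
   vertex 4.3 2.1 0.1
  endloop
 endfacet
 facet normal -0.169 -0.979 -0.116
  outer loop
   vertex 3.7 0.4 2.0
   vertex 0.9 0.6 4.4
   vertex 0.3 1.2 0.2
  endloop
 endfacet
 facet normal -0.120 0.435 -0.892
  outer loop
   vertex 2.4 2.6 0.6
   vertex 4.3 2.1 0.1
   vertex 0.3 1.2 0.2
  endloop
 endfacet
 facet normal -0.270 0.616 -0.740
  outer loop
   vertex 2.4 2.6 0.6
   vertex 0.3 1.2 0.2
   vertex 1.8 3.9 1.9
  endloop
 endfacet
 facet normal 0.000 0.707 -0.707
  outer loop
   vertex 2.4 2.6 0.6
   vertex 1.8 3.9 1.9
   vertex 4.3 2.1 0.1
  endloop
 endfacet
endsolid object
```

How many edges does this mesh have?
18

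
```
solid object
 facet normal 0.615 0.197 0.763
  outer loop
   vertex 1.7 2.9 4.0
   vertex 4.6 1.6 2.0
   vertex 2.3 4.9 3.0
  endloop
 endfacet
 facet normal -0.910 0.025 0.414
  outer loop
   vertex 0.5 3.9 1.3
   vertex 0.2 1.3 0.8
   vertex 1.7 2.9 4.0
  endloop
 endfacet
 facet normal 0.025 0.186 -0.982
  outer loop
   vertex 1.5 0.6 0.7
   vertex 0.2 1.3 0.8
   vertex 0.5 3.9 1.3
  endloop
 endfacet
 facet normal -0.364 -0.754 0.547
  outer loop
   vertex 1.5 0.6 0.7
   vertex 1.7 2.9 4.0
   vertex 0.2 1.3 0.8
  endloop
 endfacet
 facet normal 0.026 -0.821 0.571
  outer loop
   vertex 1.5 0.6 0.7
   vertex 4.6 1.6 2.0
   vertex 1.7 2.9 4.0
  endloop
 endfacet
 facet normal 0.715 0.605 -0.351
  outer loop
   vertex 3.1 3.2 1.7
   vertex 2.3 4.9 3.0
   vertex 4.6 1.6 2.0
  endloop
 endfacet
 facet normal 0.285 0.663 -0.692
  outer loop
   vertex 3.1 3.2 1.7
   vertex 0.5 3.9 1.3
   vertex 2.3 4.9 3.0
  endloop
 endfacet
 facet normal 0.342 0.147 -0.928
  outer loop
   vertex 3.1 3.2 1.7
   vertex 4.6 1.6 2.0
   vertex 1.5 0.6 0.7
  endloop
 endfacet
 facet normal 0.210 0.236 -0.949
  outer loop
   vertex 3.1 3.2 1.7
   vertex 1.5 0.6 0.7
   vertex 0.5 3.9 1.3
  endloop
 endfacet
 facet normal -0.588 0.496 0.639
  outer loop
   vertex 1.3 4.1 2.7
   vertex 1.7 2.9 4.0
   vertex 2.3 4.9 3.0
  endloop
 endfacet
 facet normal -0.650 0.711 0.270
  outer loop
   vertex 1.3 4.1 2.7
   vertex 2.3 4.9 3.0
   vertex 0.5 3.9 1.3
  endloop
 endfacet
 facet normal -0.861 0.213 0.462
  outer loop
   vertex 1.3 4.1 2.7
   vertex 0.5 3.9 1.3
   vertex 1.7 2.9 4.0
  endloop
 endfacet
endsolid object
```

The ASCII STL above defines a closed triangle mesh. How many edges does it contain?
18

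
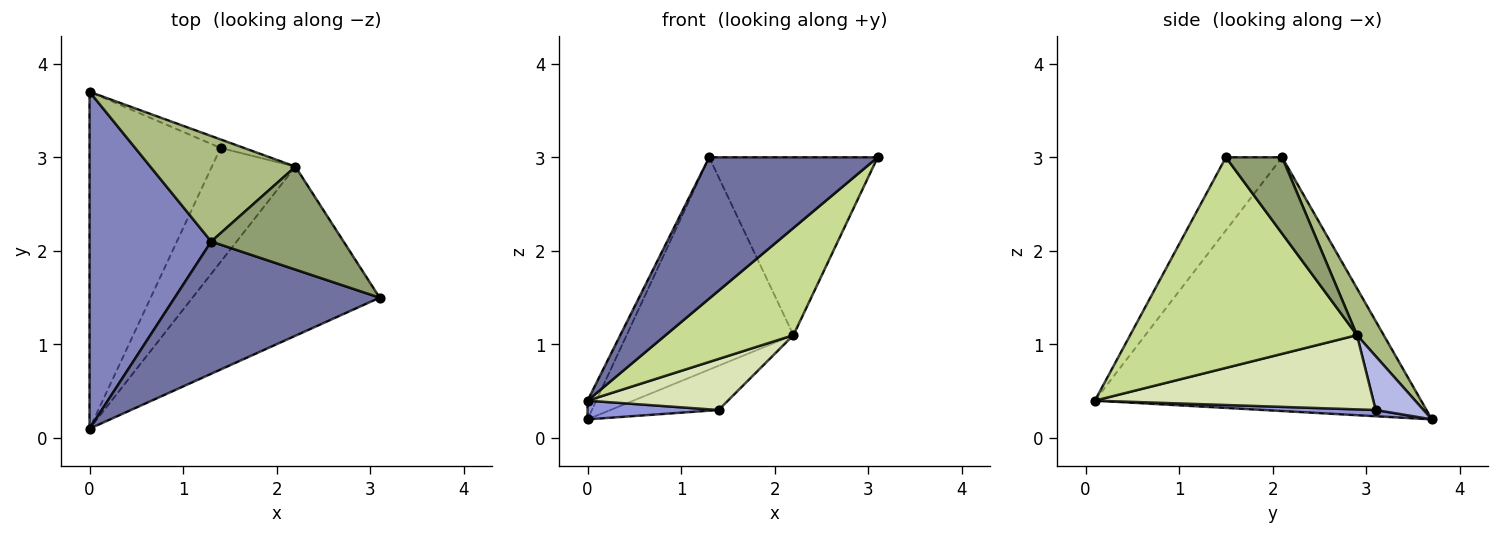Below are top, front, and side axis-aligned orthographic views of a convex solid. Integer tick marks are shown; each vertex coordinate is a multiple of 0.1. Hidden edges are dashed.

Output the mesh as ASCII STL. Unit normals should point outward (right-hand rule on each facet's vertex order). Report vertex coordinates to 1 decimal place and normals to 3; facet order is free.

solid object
 facet normal -0.236 -0.709 0.664
  outer loop
   vertex 1.3 2.1 3.0
   vertex 0.0 0.1 0.4
   vertex 3.1 1.5 3.0
  endloop
 endfacet
 facet normal -0.901 0.024 0.432
  outer loop
   vertex 1.3 2.1 3.0
   vertex 0.0 3.7 0.2
   vertex 0.0 0.1 0.4
  endloop
 endfacet
 facet normal 0.047 -0.055 -0.997
  outer loop
   vertex 1.4 3.1 0.3
   vertex 0.0 0.1 0.4
   vertex 0.0 3.7 0.2
  endloop
 endfacet
 facet normal 0.398 0.901 -0.173
  outer loop
   vertex 2.2 2.9 1.1
   vertex 1.4 3.1 0.3
   vertex 0.0 3.7 0.2
  endloop
 endfacet
 facet normal 0.277 0.832 0.481
  outer loop
   vertex 2.2 2.9 1.1
   vertex 1.3 2.1 3.0
   vertex 3.1 1.5 3.0
  endloop
 endfacet
 facet normal 0.142 0.886 0.441
  outer loop
   vertex 2.2 2.9 1.1
   vertex 0.0 3.7 0.2
   vertex 1.3 2.1 3.0
  endloop
 endfacet
 facet normal 0.689 -0.388 -0.612
  outer loop
   vertex 2.2 2.9 1.1
   vertex 3.1 1.5 3.0
   vertex 0.0 0.1 0.4
  endloop
 endfacet
 facet normal 0.630 -0.317 -0.709
  outer loop
   vertex 2.2 2.9 1.1
   vertex 0.0 0.1 0.4
   vertex 1.4 3.1 0.3
  endloop
 endfacet
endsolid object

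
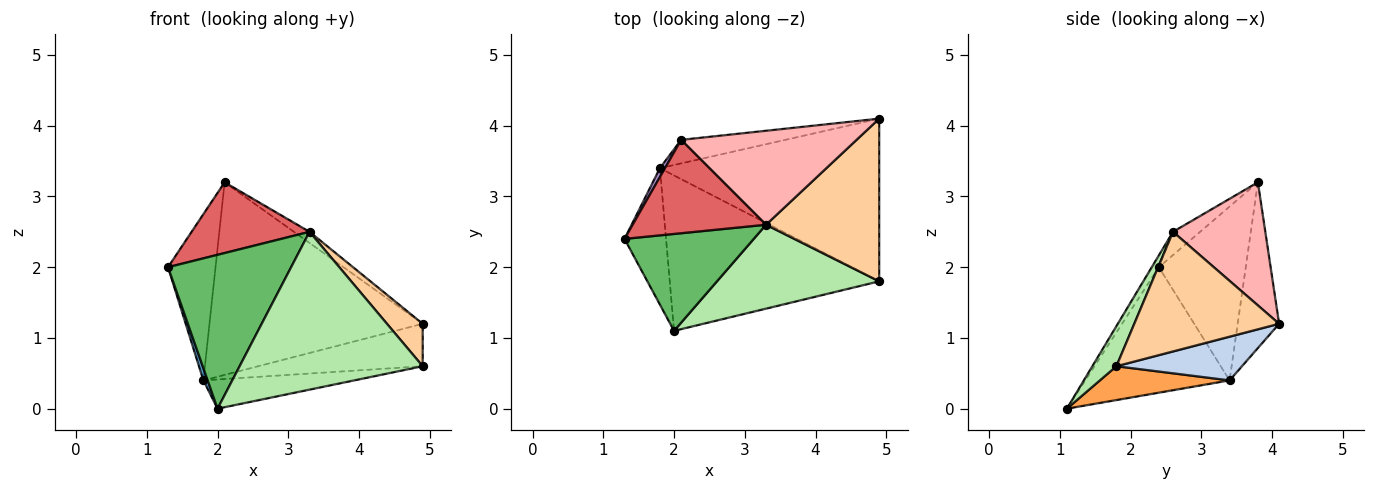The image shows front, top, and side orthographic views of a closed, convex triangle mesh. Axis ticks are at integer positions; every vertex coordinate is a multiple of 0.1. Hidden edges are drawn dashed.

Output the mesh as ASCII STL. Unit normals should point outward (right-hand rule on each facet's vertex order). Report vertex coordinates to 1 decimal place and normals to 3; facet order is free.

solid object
 facet normal -0.949 -0.028 -0.314
  outer loop
   vertex 1.8 3.4 0.4
   vertex 2.0 1.1 0.0
   vertex 1.3 2.4 2.0
  endloop
 endfacet
 facet normal 0.189 0.248 -0.950
  outer loop
   vertex 1.8 3.4 0.4
   vertex 4.9 4.1 1.2
   vertex 4.9 1.8 0.6
  endloop
 endfacet
 facet normal 0.157 0.182 -0.971
  outer loop
   vertex 1.8 3.4 0.4
   vertex 4.9 1.8 0.6
   vertex 2.0 1.1 0.0
  endloop
 endfacet
 facet normal 0.715 -0.176 0.676
  outer loop
   vertex 3.3 2.6 2.5
   vertex 4.9 1.8 0.6
   vertex 4.9 4.1 1.2
  endloop
 endfacet
 facet normal -0.049 -0.845 0.532
  outer loop
   vertex 3.3 2.6 2.5
   vertex 1.3 2.4 2.0
   vertex 2.0 1.1 0.0
  endloop
 endfacet
 facet normal 0.115 -0.877 0.466
  outer loop
   vertex 3.3 2.6 2.5
   vertex 2.0 1.1 0.0
   vertex 4.9 1.8 0.6
  endloop
 endfacet
 facet normal -0.138 -0.598 0.790
  outer loop
   vertex 2.1 3.8 3.2
   vertex 1.3 2.4 2.0
   vertex 3.3 2.6 2.5
  endloop
 endfacet
 facet normal 0.572 0.096 0.815
  outer loop
   vertex 2.1 3.8 3.2
   vertex 3.3 2.6 2.5
   vertex 4.9 4.1 1.2
  endloop
 endfacet
 facet normal -0.877 0.479 0.026
  outer loop
   vertex 2.1 3.8 3.2
   vertex 1.8 3.4 0.4
   vertex 1.3 2.4 2.0
  endloop
 endfacet
 facet normal -0.189 0.975 -0.119
  outer loop
   vertex 2.1 3.8 3.2
   vertex 4.9 4.1 1.2
   vertex 1.8 3.4 0.4
  endloop
 endfacet
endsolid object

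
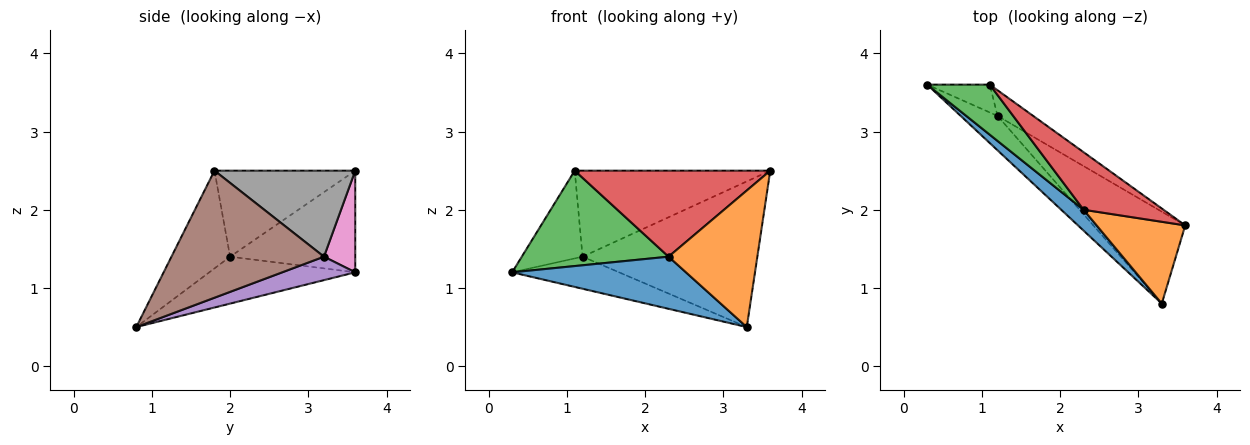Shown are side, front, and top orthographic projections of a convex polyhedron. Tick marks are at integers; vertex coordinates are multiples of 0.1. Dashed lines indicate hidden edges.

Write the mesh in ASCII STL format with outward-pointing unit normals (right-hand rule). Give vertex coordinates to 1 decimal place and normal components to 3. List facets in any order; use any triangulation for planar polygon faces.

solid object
 facet normal -0.615 -0.732 0.293
  outer loop
   vertex 2.3 2.0 1.4
   vertex 0.3 3.6 1.2
   vertex 3.3 0.8 0.5
  endloop
 endfacet
 facet normal -0.493 -0.746 0.447
  outer loop
   vertex 2.3 2.0 1.4
   vertex 3.3 0.8 0.5
   vertex 3.6 1.8 2.5
  endloop
 endfacet
 facet normal -0.602 -0.707 0.371
  outer loop
   vertex 1.1 3.6 2.5
   vertex 0.3 3.6 1.2
   vertex 2.3 2.0 1.4
  endloop
 endfacet
 facet normal -0.513 -0.713 0.477
  outer loop
   vertex 1.1 3.6 2.5
   vertex 2.3 2.0 1.4
   vertex 3.6 1.8 2.5
  endloop
 endfacet
 facet normal 0.422 0.618 -0.663
  outer loop
   vertex 1.2 3.2 1.4
   vertex 3.3 0.8 0.5
   vertex 0.3 3.6 1.2
  endloop
 endfacet
 facet normal 0.594 0.681 -0.429
  outer loop
   vertex 1.2 3.2 1.4
   vertex 3.6 1.8 2.5
   vertex 3.3 0.8 0.5
  endloop
 endfacet
 facet normal 0.441 0.856 -0.271
  outer loop
   vertex 1.2 3.2 1.4
   vertex 0.3 3.6 1.2
   vertex 1.1 3.6 2.5
  endloop
 endfacet
 facet normal 0.568 0.789 -0.235
  outer loop
   vertex 1.2 3.2 1.4
   vertex 1.1 3.6 2.5
   vertex 3.6 1.8 2.5
  endloop
 endfacet
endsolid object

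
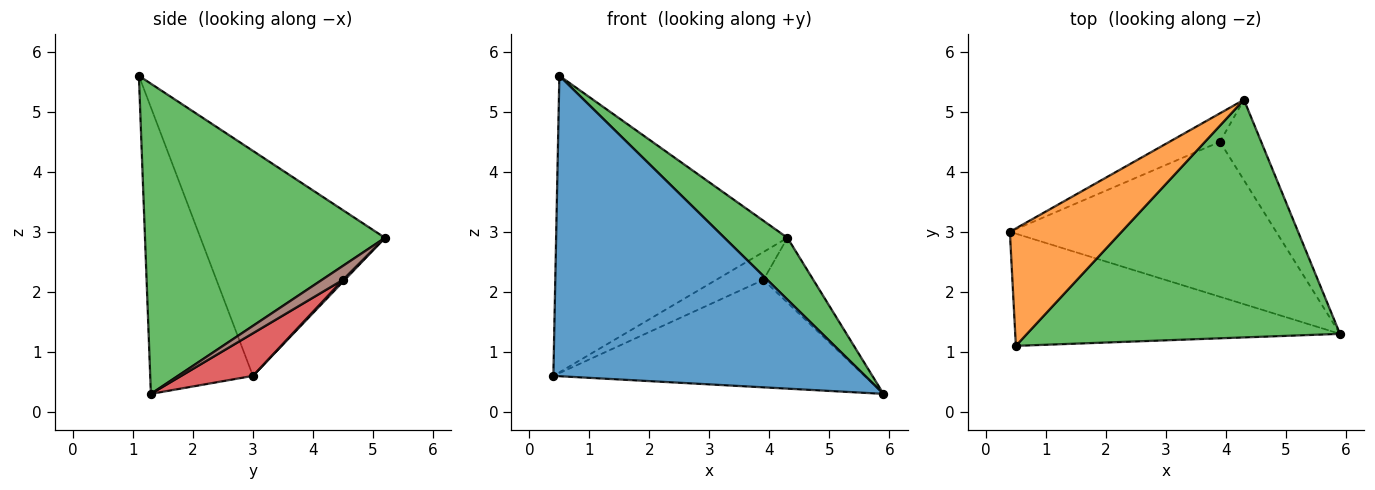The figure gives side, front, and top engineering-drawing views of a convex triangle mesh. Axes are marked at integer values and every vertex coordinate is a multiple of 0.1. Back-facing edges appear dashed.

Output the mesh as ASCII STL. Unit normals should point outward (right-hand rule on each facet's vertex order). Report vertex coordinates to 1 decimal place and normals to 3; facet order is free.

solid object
 facet normal -0.295 -0.895 -0.334
  outer loop
   vertex 0.5 1.1 5.6
   vertex 0.4 3.0 0.6
   vertex 5.9 1.3 0.3
  endloop
 endfacet
 facet normal -0.596 0.747 0.296
  outer loop
   vertex 0.5 1.1 5.6
   vertex 4.3 5.2 2.9
   vertex 0.4 3.0 0.6
  endloop
 endfacet
 facet normal 0.692 -0.182 0.698
  outer loop
   vertex 0.5 1.1 5.6
   vertex 5.9 1.3 0.3
   vertex 4.3 5.2 2.9
  endloop
 endfacet
 facet normal 0.130 0.565 -0.815
  outer loop
   vertex 3.9 4.5 2.2
   vertex 5.9 1.3 0.3
   vertex 0.4 3.0 0.6
  endloop
 endfacet
 facet normal 0.027 0.699 -0.715
  outer loop
   vertex 3.9 4.5 2.2
   vertex 0.4 3.0 0.6
   vertex 4.3 5.2 2.9
  endloop
 endfacet
 facet normal 0.256 0.607 -0.753
  outer loop
   vertex 3.9 4.5 2.2
   vertex 4.3 5.2 2.9
   vertex 5.9 1.3 0.3
  endloop
 endfacet
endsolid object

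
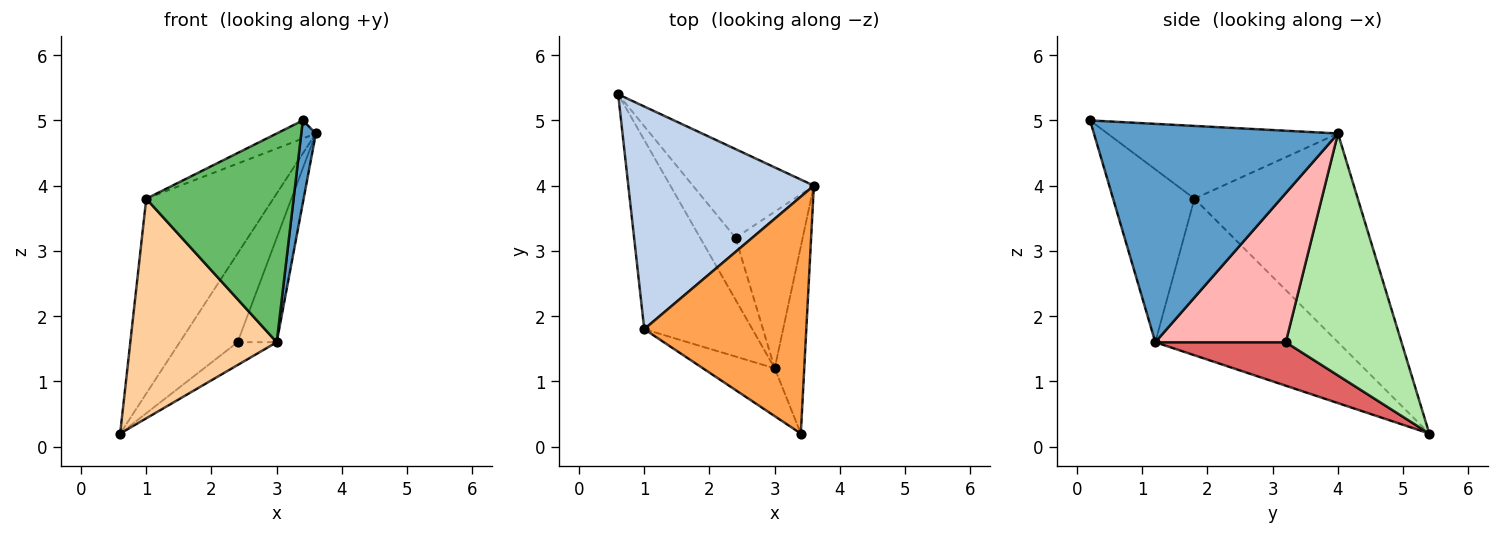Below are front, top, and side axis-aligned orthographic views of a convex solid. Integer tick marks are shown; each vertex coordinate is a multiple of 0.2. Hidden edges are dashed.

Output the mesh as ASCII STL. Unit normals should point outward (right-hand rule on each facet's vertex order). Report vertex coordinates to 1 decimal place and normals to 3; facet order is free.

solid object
 facet normal 0.989 -0.059 -0.134
  outer loop
   vertex 3.0 1.2 1.6
   vertex 3.6 4.0 4.8
   vertex 3.4 0.2 5.0
  endloop
 endfacet
 facet normal -0.646 0.503 0.574
  outer loop
   vertex 1.0 1.8 3.8
   vertex 3.6 4.0 4.8
   vertex 0.6 5.4 0.2
  endloop
 endfacet
 facet normal -0.409 0.069 0.910
  outer loop
   vertex 1.0 1.8 3.8
   vertex 3.4 0.2 5.0
   vertex 3.6 4.0 4.8
  endloop
 endfacet
 facet normal -0.687 -0.551 -0.474
  outer loop
   vertex 1.0 1.8 3.8
   vertex 0.6 5.4 0.2
   vertex 3.0 1.2 1.6
  endloop
 endfacet
 facet normal -0.474 -0.858 -0.197
  outer loop
   vertex 1.0 1.8 3.8
   vertex 3.0 1.2 1.6
   vertex 3.4 0.2 5.0
  endloop
 endfacet
 facet normal 0.816 0.408 -0.408
  outer loop
   vertex 2.4 3.2 1.6
   vertex 0.6 5.4 0.2
   vertex 3.6 4.0 4.8
  endloop
 endfacet
 facet normal 0.755 0.227 -0.615
  outer loop
   vertex 2.4 3.2 1.6
   vertex 3.0 1.2 1.6
   vertex 0.6 5.4 0.2
  endloop
 endfacet
 facet normal 0.880 0.264 -0.396
  outer loop
   vertex 2.4 3.2 1.6
   vertex 3.6 4.0 4.8
   vertex 3.0 1.2 1.6
  endloop
 endfacet
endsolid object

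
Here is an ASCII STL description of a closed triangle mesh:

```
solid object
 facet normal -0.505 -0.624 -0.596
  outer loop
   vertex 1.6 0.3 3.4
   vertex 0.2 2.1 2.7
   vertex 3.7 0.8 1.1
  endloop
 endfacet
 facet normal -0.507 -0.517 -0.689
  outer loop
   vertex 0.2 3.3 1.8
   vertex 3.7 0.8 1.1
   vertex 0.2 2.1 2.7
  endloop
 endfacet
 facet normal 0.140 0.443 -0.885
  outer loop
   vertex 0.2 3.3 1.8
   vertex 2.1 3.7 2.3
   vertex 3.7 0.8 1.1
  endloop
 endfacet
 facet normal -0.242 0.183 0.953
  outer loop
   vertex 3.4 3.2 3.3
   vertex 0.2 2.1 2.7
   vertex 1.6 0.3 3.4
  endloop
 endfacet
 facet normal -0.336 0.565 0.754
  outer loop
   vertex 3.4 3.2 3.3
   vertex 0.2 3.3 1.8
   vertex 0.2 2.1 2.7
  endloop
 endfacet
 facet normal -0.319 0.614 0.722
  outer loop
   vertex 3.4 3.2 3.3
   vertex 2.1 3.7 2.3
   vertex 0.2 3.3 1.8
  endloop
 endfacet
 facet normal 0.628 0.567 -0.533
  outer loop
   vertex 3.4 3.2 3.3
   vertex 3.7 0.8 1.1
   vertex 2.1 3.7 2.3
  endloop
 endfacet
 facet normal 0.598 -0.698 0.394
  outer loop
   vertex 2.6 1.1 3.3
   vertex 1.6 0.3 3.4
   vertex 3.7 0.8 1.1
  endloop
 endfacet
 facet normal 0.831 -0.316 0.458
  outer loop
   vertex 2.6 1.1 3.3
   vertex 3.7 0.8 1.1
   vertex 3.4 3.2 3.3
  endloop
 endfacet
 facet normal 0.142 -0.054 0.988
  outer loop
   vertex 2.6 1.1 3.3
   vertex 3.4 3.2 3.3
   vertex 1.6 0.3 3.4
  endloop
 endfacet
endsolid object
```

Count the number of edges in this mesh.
15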